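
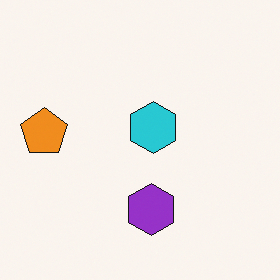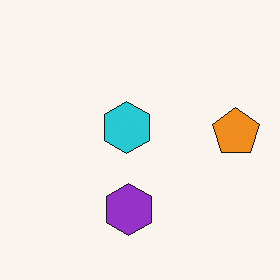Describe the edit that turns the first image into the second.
It was flipped horizontally (left ↔ right).

The orange pentagon is in the left of the first image and the right of the second — shapes on opposite sides of the vertical midline have swapped in a mirror flip.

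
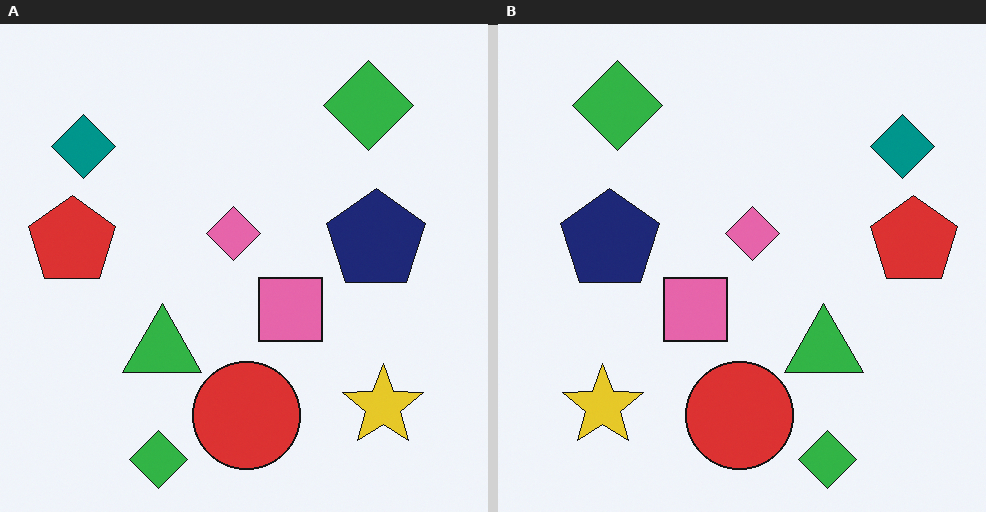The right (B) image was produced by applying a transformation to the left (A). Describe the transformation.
The transformation is: flipped horizontally (left ↔ right).

The red pentagon is in the left of the left (A) image and the right of the right (B) — shapes on opposite sides of the vertical midline have swapped in a mirror flip.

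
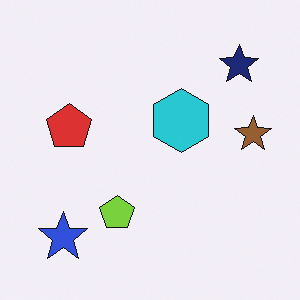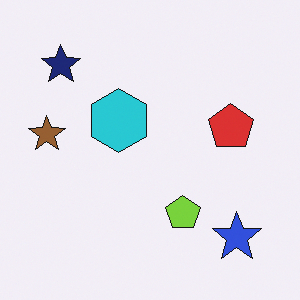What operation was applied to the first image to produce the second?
The image was flipped horizontally (left ↔ right).

The brown star is in the right of the first image and the left of the second — shapes on opposite sides of the vertical midline have swapped in a mirror flip.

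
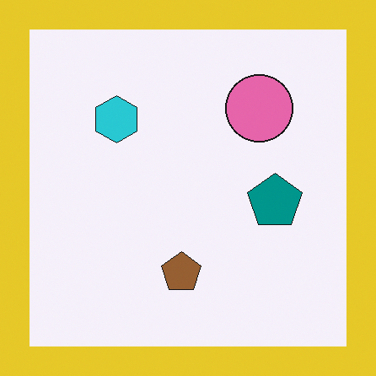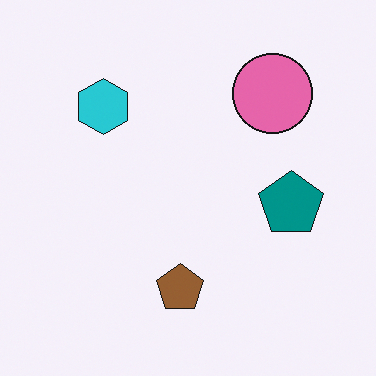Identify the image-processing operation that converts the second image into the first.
The image was framed with a yellow border.

A solid yellow frame runs around the edge of the first image, with the content slightly shrunk inside it.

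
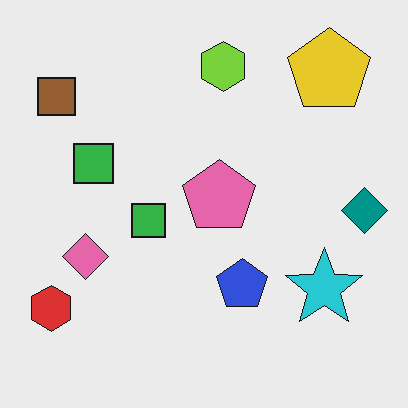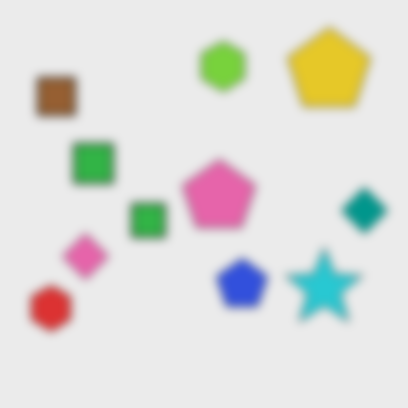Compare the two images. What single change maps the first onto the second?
This is the original image heavily blurred.

Shape edges and outlines are uniformly softened across the whole image.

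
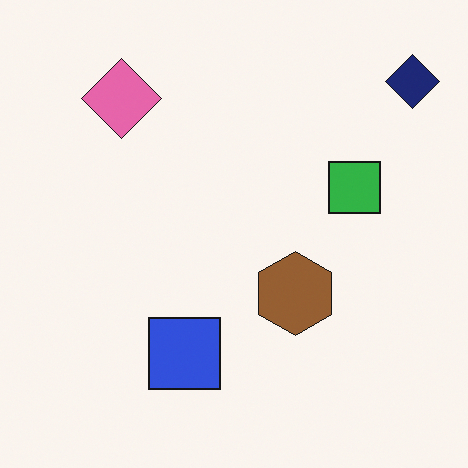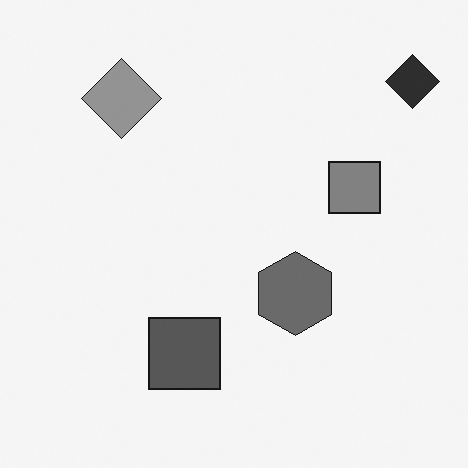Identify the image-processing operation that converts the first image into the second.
The image was converted to grayscale.

All color is removed — every shape is now a shade of grey.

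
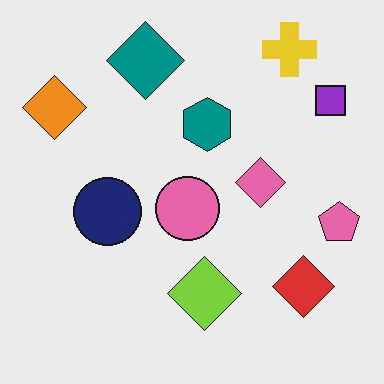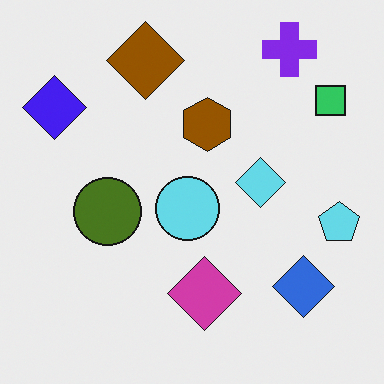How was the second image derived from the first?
This is the original image hue-shifted by a large amount.

Every shape's color has rotated by the same amount around the hue wheel — a uniform hue shift.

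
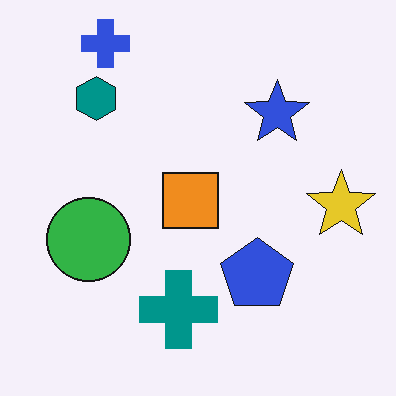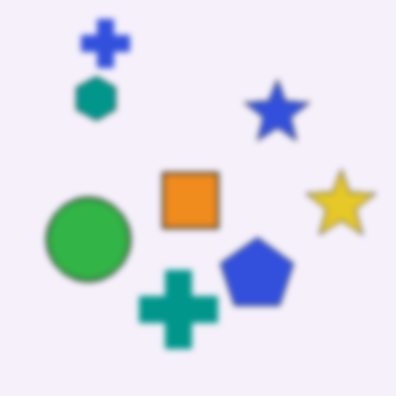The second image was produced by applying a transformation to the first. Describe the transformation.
Noticeably gaussian-blurred.

Shape edges and outlines are uniformly softened across the whole image.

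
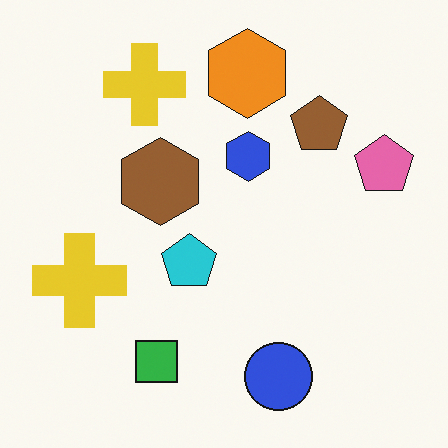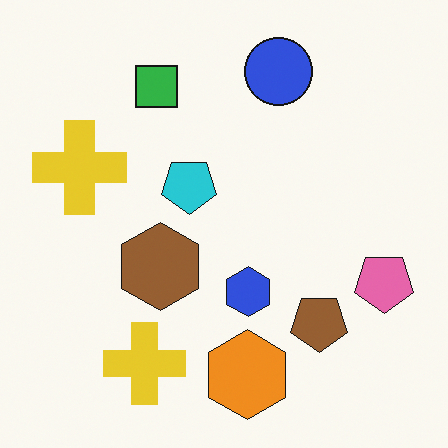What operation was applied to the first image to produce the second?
The image was flipped vertically (top ↔ bottom).

The blue circle is in the bottom of the first image and the top of the second — shapes on opposite sides of the horizontal midline have swapped in a mirror flip.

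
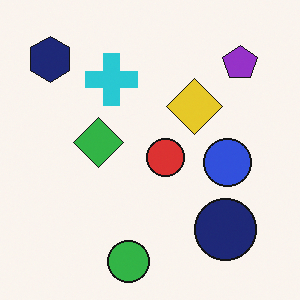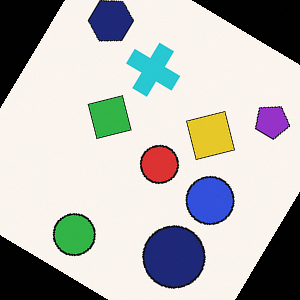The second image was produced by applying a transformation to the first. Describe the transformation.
The transformation is: rotated clockwise by a large amount — several tens of degrees.

Every shape is tilted by the same angle and the image corners show triangular fill wedges — a whole-image rotation by a non-right angle.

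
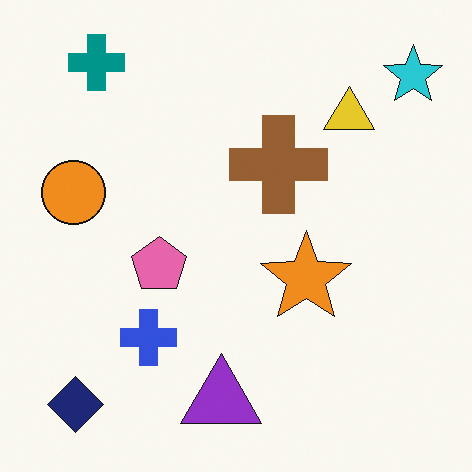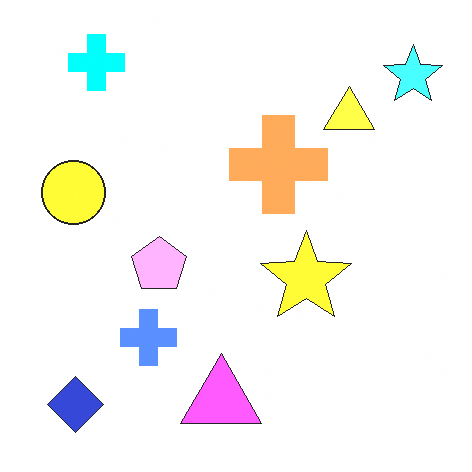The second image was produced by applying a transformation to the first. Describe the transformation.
The transformation is: brightened a lot.

Every pixel — background and shapes alike — is uniformly brightened.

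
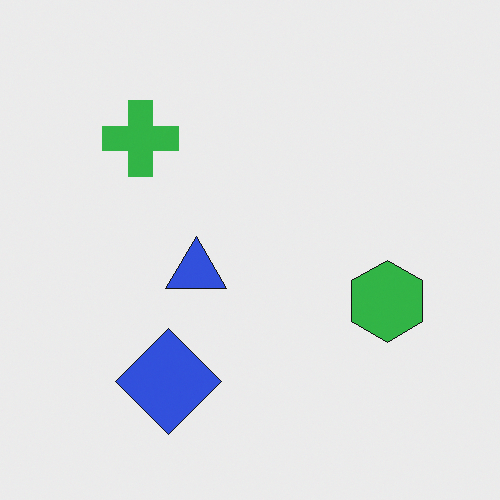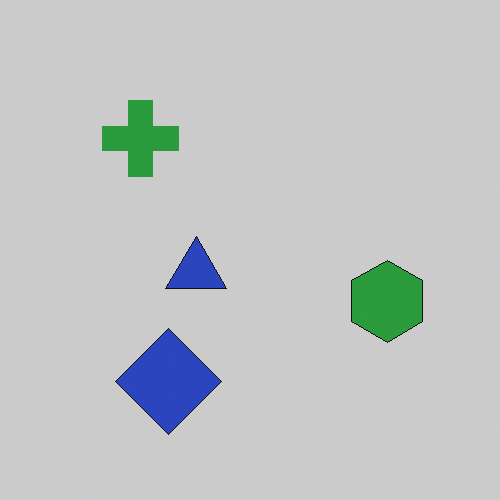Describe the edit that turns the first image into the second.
Darkened a little.

Every pixel — background and shapes alike — is uniformly darkened.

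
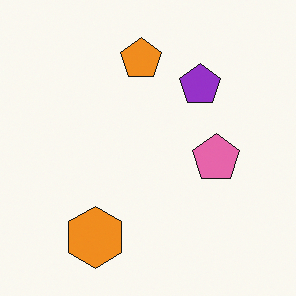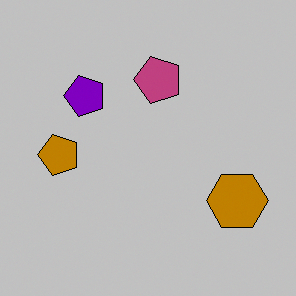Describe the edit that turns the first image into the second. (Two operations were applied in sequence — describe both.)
This is the original image rotated 90° counter-clockwise, then heavily posterized to just a handful of flat colors.

The orange hexagon sits in the bottom-left of the first image and the bottom-right of the second — consistent with a whole-image 90° counter-clockwise rotation. Each flat color has snapped to a coarser quantized level — most visibly, the near-white background has dropped to a flat grey.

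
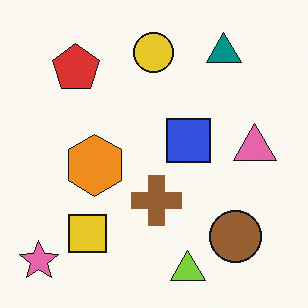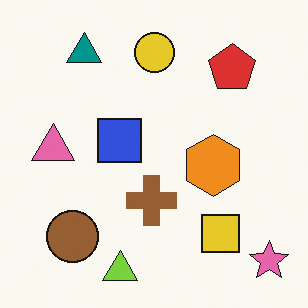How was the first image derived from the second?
Flipped horizontally (left ↔ right).

The pink star is in the bottom-right of the second image and the bottom-left of the first — shapes on opposite sides of the vertical midline have swapped in a mirror flip.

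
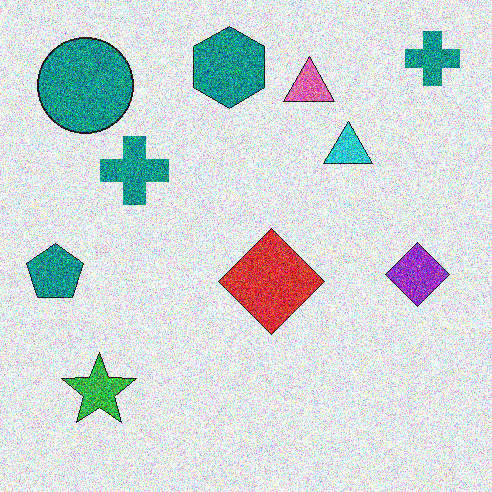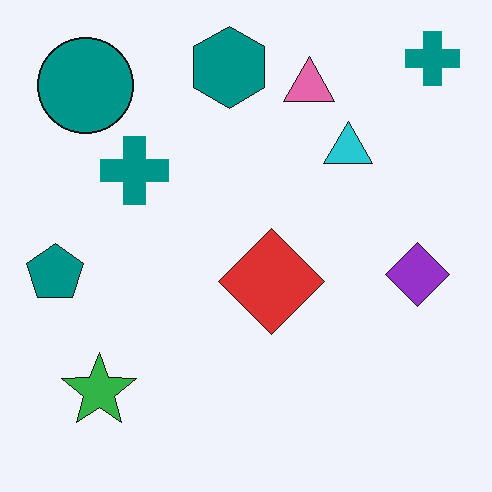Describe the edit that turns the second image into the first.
The first image is the second degraded with heavy additive noise.

Random speckle covers the whole image, including the flat background.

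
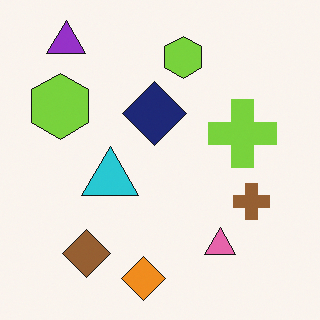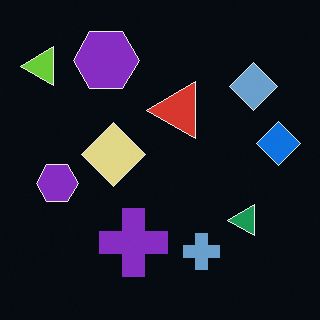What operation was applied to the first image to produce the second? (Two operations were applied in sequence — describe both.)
The transformation is: color-inverted (negative), then transposed (reflected across the top-left ↔ bottom-right diagonal).

The light background has become dark and every shape's color is its complement — a photographic negative. Shapes have swapped their row and column positions — what was in the top-right is now in the bottom-left — a diagonal reflection.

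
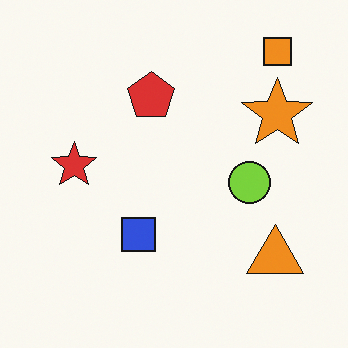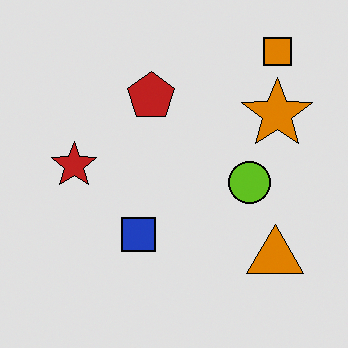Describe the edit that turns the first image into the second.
The transformation is: moderately posterized.

Each flat color has snapped to a coarser quantized level — most visibly, the near-white background has dropped to a flat grey.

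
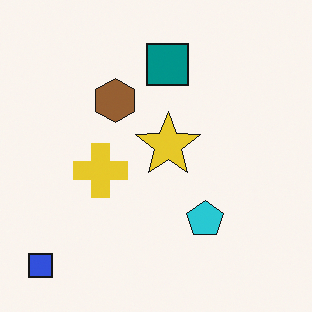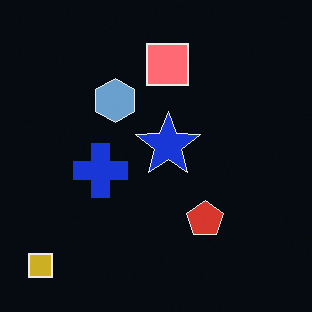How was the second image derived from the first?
The image was color-inverted (negative).

The light background has become dark and every shape's color is its complement — a photographic negative.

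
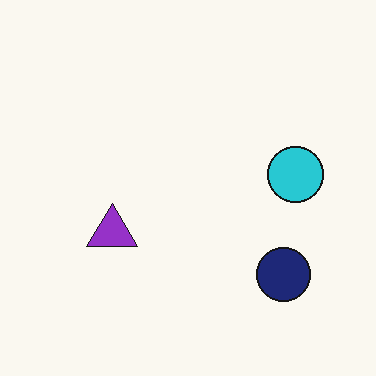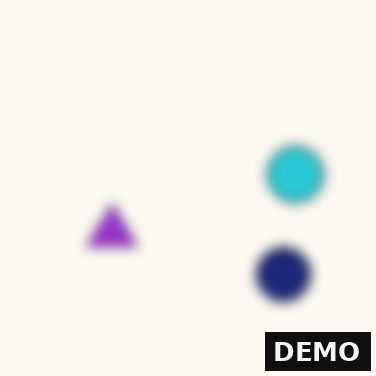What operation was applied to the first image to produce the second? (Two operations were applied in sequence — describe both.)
Heavily blurred, then watermarked with the text "DEMO" in the lower-right corner.

Shape edges and outlines are uniformly softened across the whole image. A dark label reading "DEMO" appears in the lower-right corner.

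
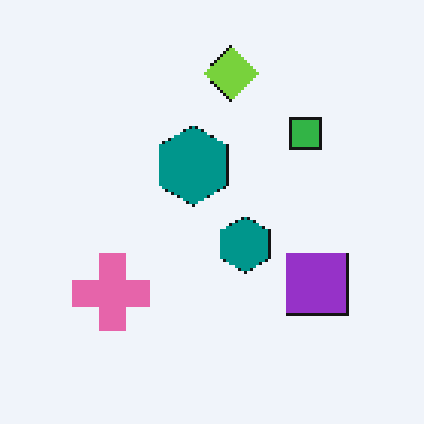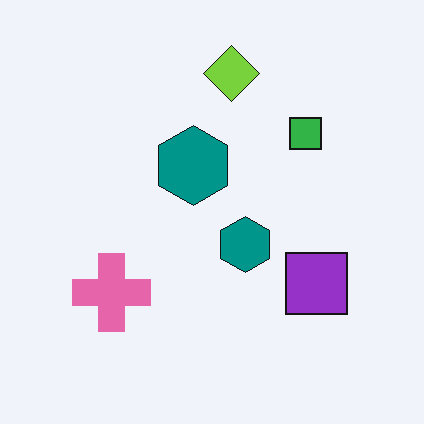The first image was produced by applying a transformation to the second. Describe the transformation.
The image was mildly pixelated.

Shapes are reduced to large square blocks; fine edges and outlines are lost — a downscale-then-upscale (mosaic) effect.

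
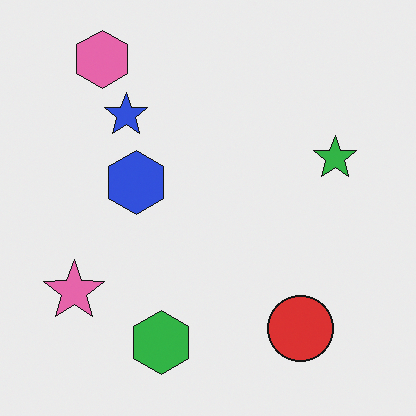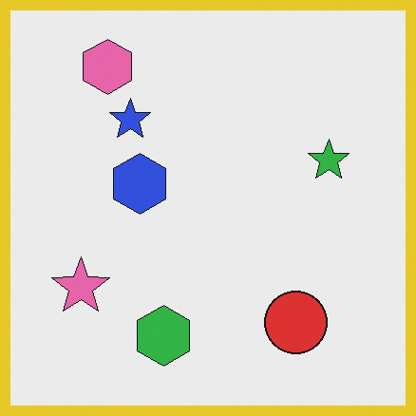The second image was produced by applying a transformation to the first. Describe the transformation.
Framed with a yellow border.

A solid yellow frame runs around the edge of the second image, with the content slightly shrunk inside it.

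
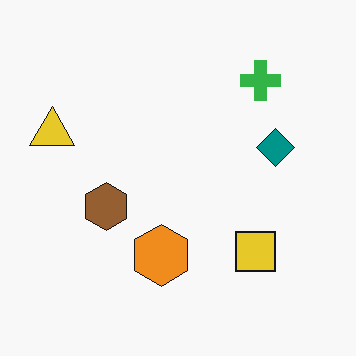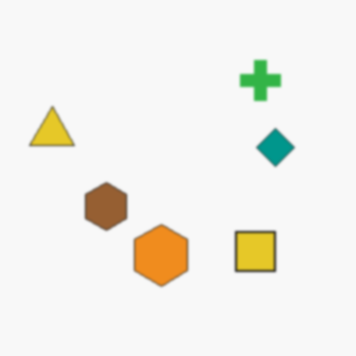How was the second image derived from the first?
The image was slightly softened.

Shape edges and outlines are uniformly softened across the whole image.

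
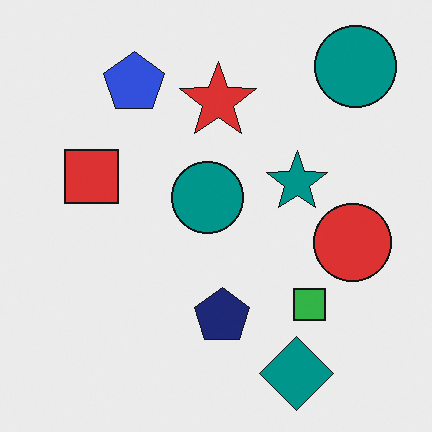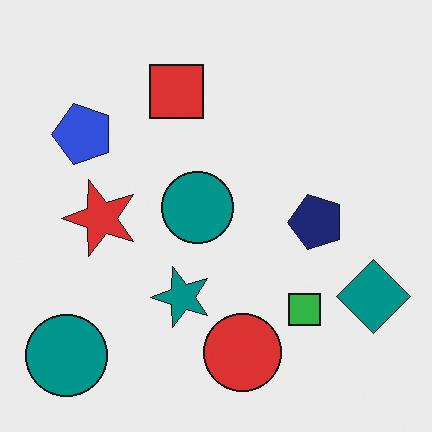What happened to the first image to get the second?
The transformation is: transposed (reflected across the top-left ↔ bottom-right diagonal).

Shapes have swapped their row and column positions — what was in the top-right is now in the bottom-left — a diagonal reflection.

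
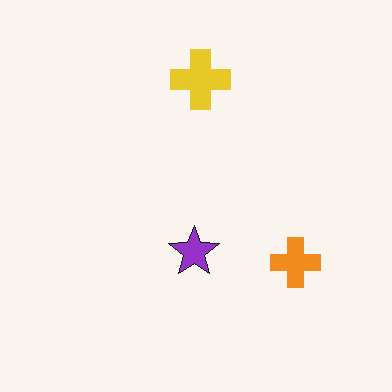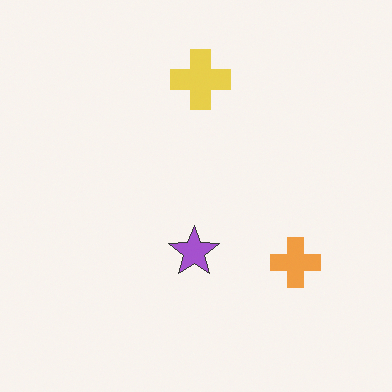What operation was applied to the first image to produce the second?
The transformation is: given slightly reduced contrast.

Tones are pushed toward mid-grey across the whole image — a global contrast change.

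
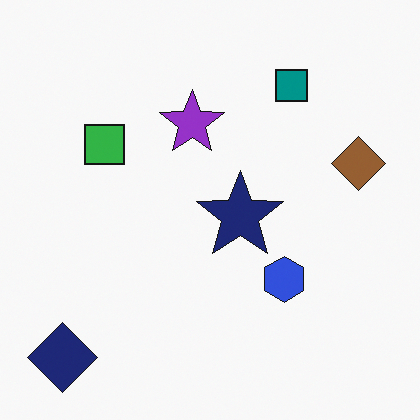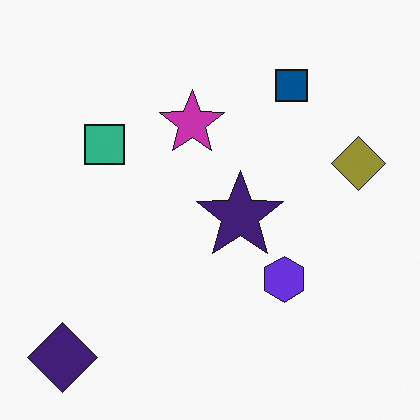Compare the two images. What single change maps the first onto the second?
The second image is the first hue-shifted by a small amount.

Every shape's color has rotated by the same amount around the hue wheel — a uniform hue shift.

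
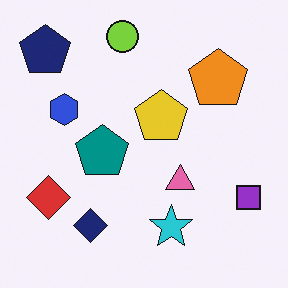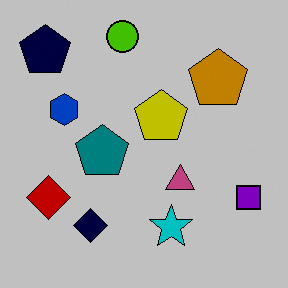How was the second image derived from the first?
It was aggressively posterized.

Each flat color has snapped to a coarser quantized level — most visibly, the near-white background has dropped to a flat grey.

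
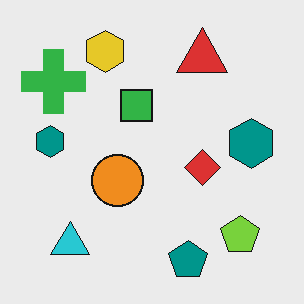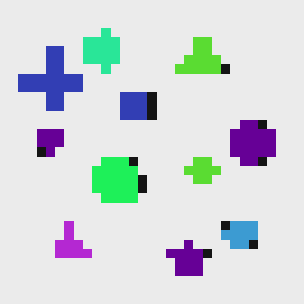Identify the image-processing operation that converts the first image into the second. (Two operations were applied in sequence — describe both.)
It was heavily pixelated into large blocks, then hue-shifted noticeably.

Shapes are reduced to large square blocks; fine edges and outlines are lost — a downscale-then-upscale (mosaic) effect. Every shape's color has rotated by the same amount around the hue wheel — a uniform hue shift.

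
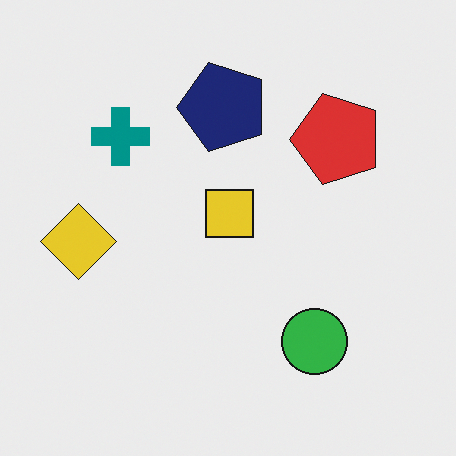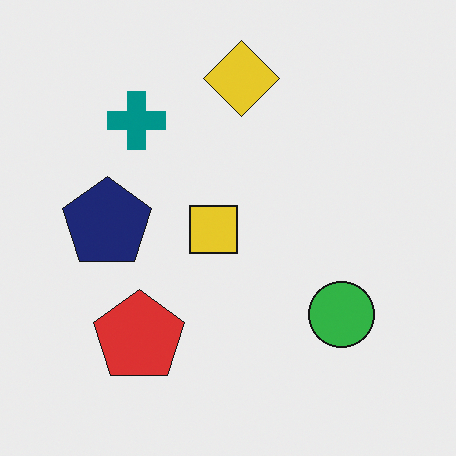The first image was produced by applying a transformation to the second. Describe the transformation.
This is the original image transposed (reflected across the top-left ↔ bottom-right diagonal).

Shapes have swapped their row and column positions — what was in the top-right is now in the bottom-left — a diagonal reflection.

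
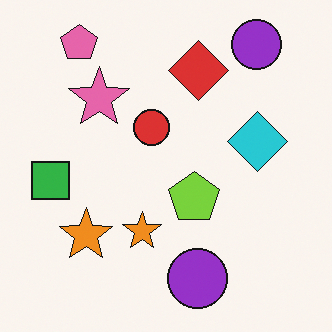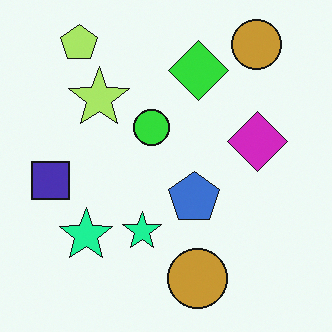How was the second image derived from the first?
The second image is the first hue-shifted by a moderate amount.

Every shape's color has rotated by the same amount around the hue wheel — a uniform hue shift.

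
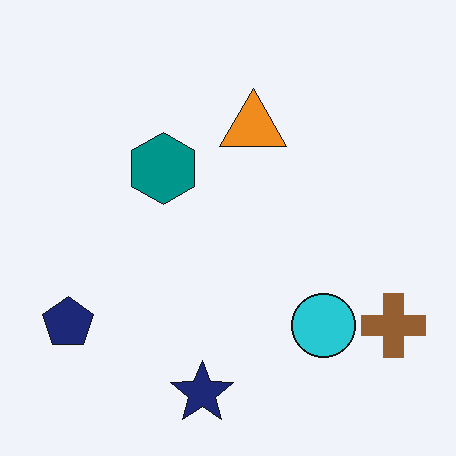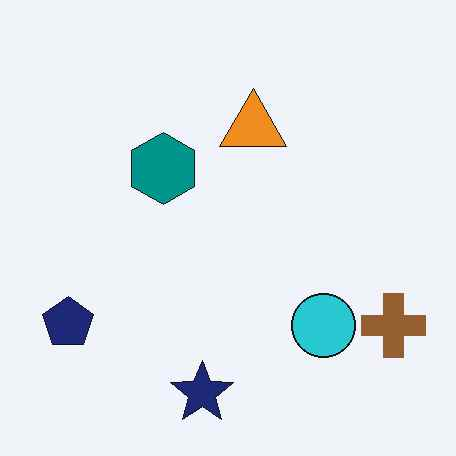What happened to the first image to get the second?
This is the original image JPEG-compressed with visible artifacts.

Blocky 8×8 compression artifacts appear around shape edges and the flat background shows ringing — characteristic JPEG degradation.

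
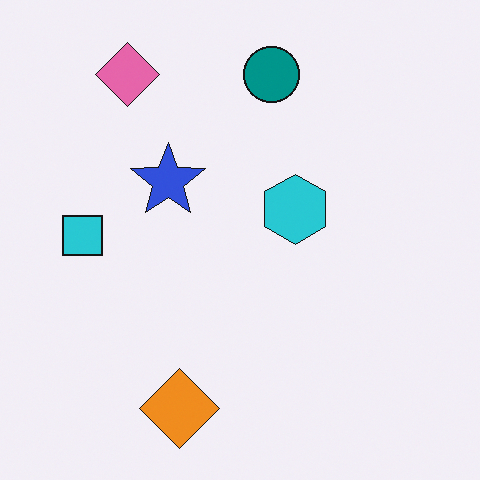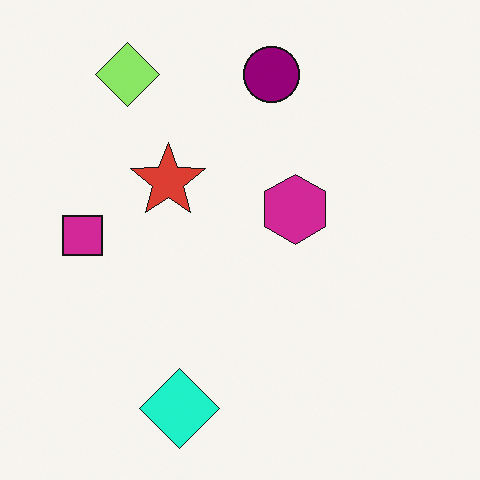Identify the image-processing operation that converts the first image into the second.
The second image is the first hue-shifted through roughly a third of the color wheel.

Every shape's color has rotated by the same amount around the hue wheel — a uniform hue shift.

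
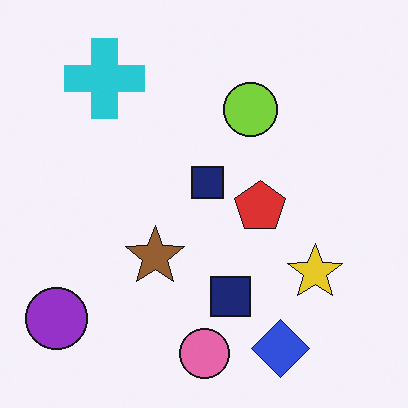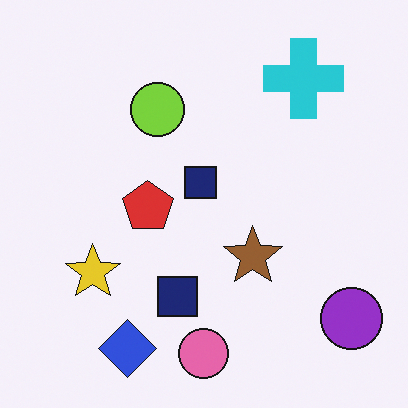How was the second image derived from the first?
This is the original image flipped horizontally (left ↔ right).

The purple circle is in the bottom-left of the first image and the bottom-right of the second — shapes on opposite sides of the vertical midline have swapped in a mirror flip.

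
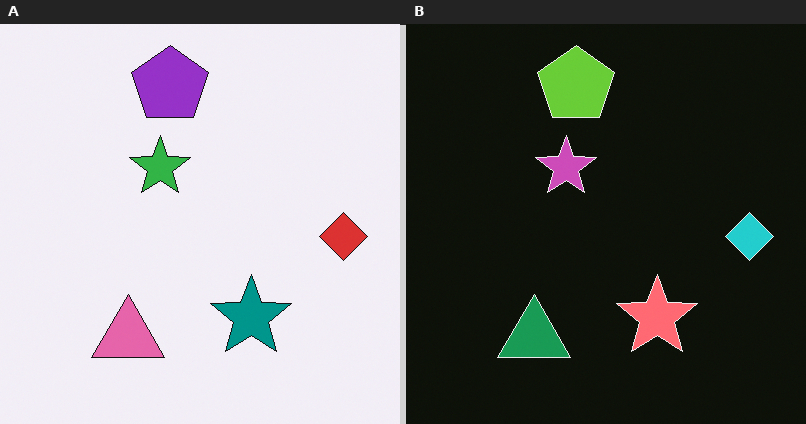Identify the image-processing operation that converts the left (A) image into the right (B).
The image was color-inverted (negative).

The light background has become dark and every shape's color is its complement — a photographic negative.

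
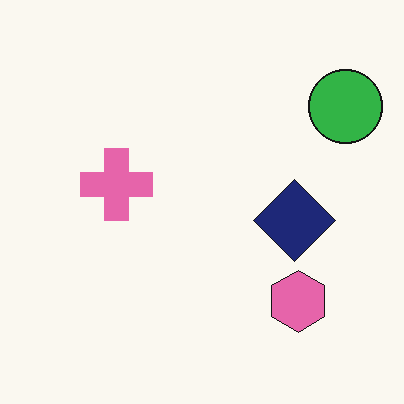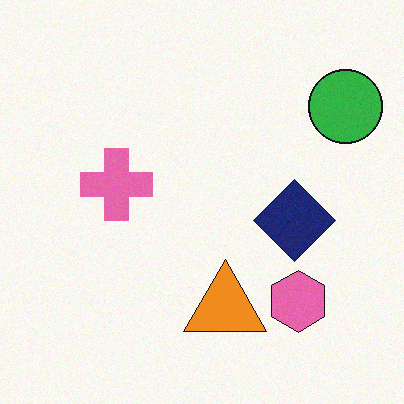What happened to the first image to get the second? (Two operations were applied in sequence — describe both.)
Degraded with subtle gaussian noise, then overlaid with an additional orange triangle.

Random speckle covers the whole image, including the flat background. An orange triangle appears in the second image that is absent from the first.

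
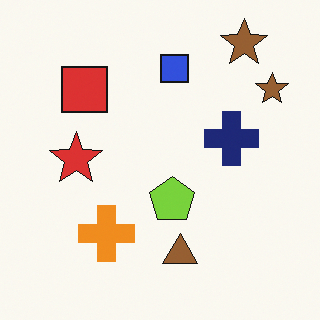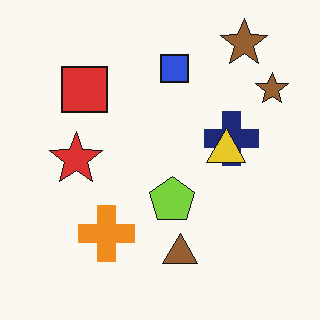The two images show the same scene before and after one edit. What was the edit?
The image was overlaid with an additional yellow triangle.

A yellow triangle appears in the second image that is absent from the first.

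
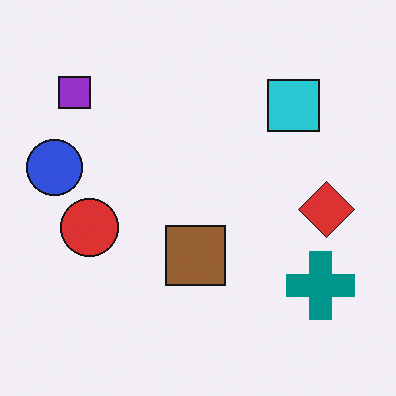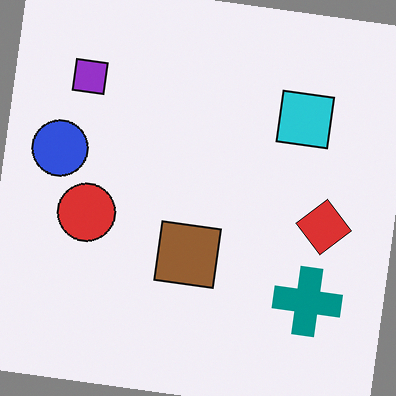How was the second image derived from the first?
This is the original image rotated clockwise by a small amount.

Every shape is tilted by the same angle and the image corners show triangular fill wedges — a whole-image rotation by a non-right angle.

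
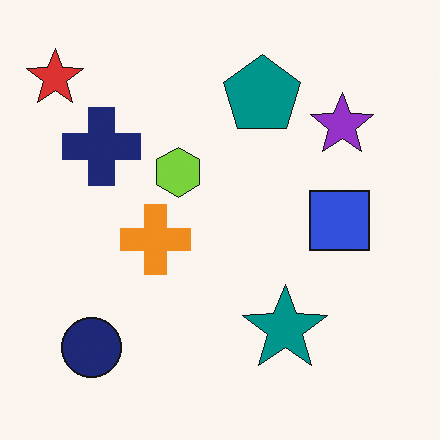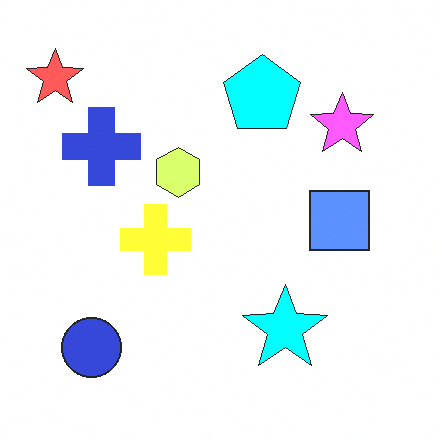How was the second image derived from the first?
This is the original image brightened a lot.

Every pixel — background and shapes alike — is uniformly brightened.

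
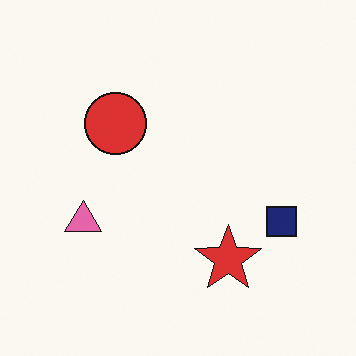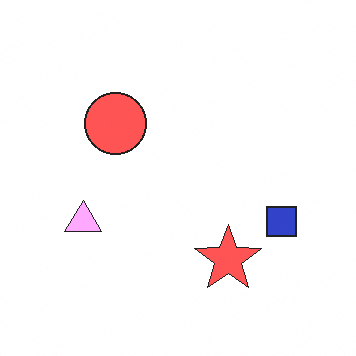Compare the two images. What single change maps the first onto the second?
This is the original image substantially brightened.

Every pixel — background and shapes alike — is uniformly brightened.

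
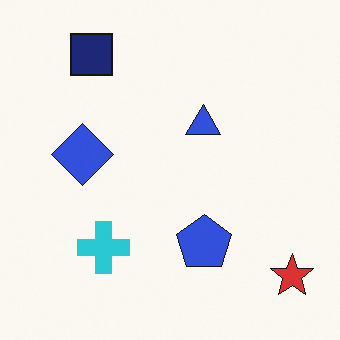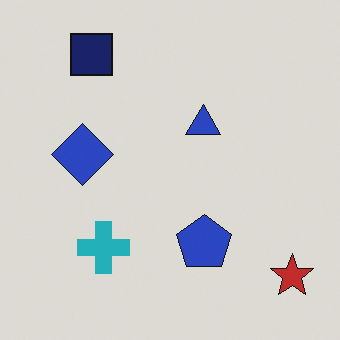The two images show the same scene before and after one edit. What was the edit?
The second image is the first slightly darkened.

Every pixel — background and shapes alike — is uniformly darkened.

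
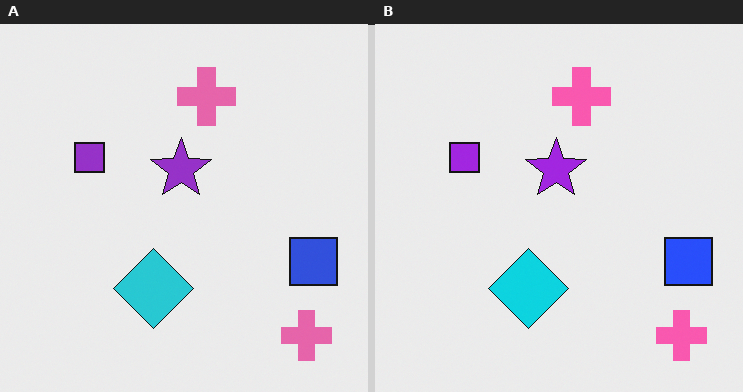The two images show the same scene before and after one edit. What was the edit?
The transformation is: slightly oversaturated.

All colors are more vivid — a global saturation change.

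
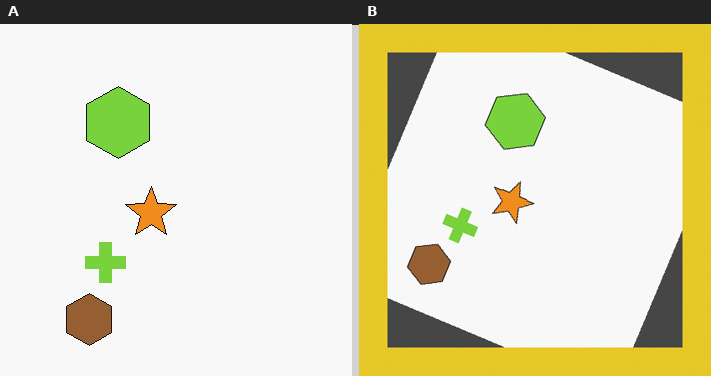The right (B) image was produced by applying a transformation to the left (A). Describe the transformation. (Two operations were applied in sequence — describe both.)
The right (B) image is the left (A) rotated clockwise by a moderate amount, then framed with a yellow border.

Every shape is tilted by the same angle and the image corners show triangular fill wedges — a whole-image rotation by a non-right angle. A solid yellow frame runs around the edge of the right (B) image, with the content slightly shrunk inside it.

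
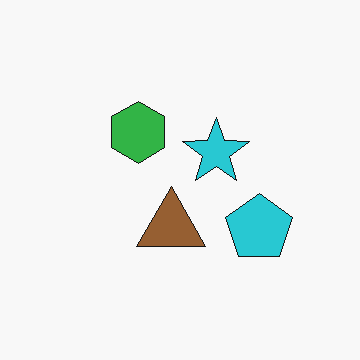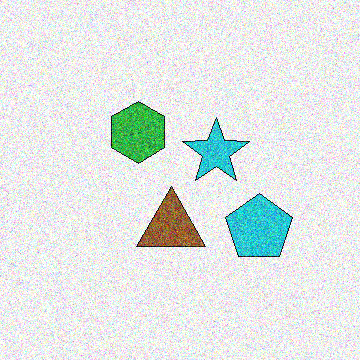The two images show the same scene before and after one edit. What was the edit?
The second image is the first degraded with heavy additive noise.

Random speckle covers the whole image, including the flat background.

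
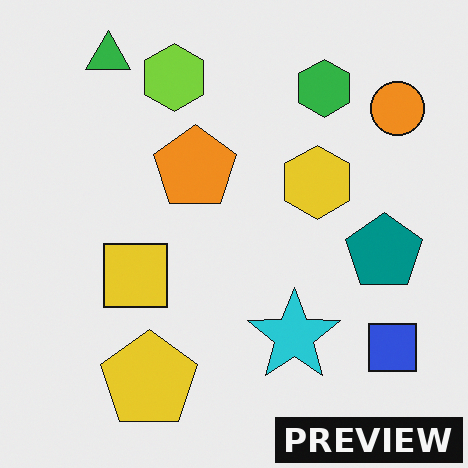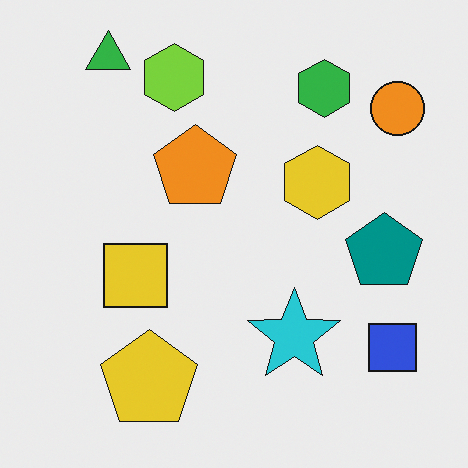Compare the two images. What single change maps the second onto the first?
It was watermarked with the text "PREVIEW" in the lower-right corner.

A dark label reading "PREVIEW" appears in the lower-right corner.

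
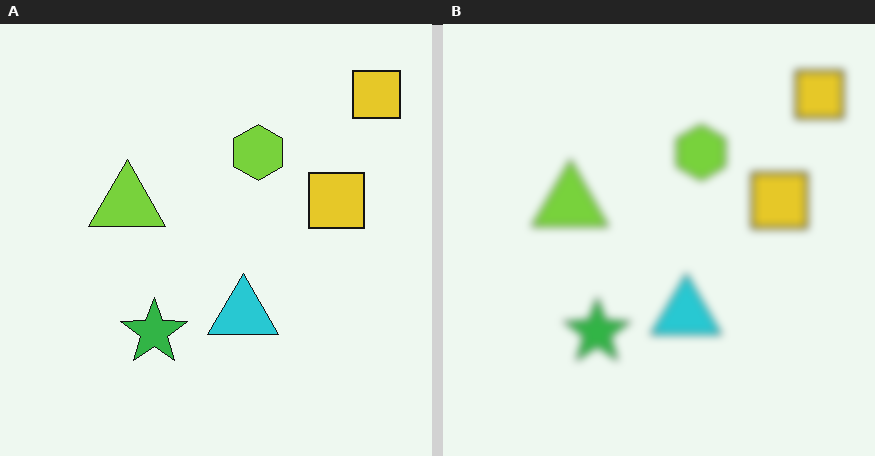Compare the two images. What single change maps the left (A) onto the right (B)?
The transformation is: moderately blurred.

Shape edges and outlines are uniformly softened across the whole image.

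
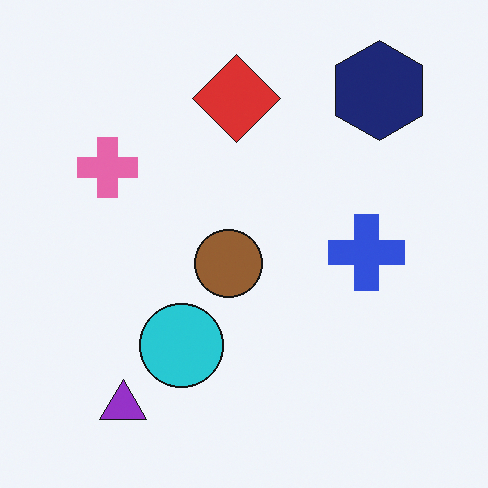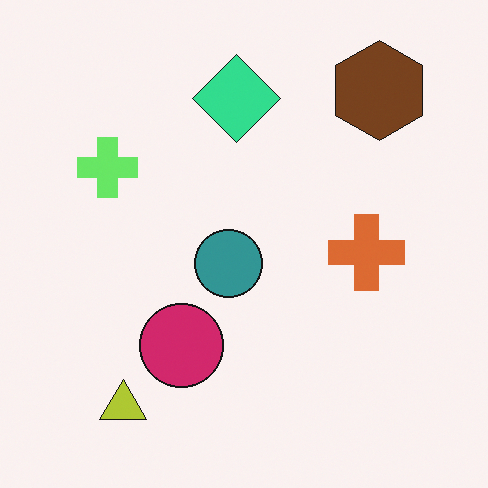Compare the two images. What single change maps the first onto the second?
The transformation is: hue-shifted by a moderate amount.

Every shape's color has rotated by the same amount around the hue wheel — a uniform hue shift.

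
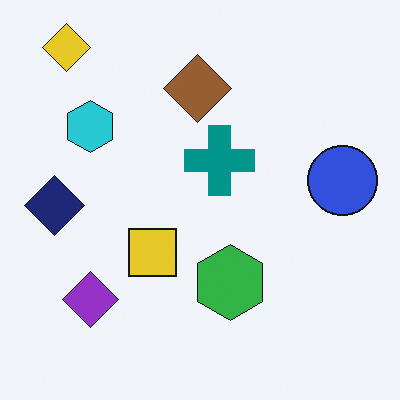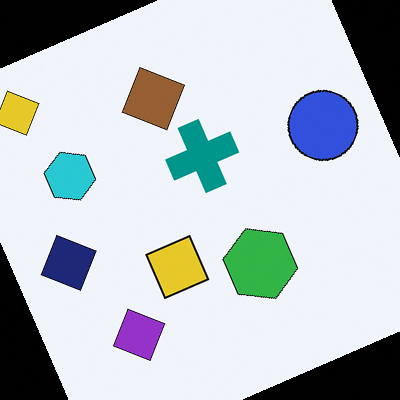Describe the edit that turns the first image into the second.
Rotated counter-clockwise by a moderate amount.

Every shape is tilted by the same angle and the image corners show triangular fill wedges — a whole-image rotation by a non-right angle.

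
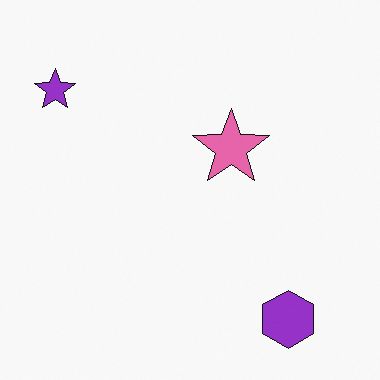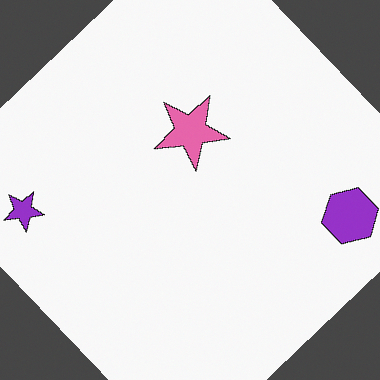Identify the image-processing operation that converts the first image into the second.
The second image is the first rotated counter-clockwise by a large amount — several tens of degrees.

Every shape is tilted by the same angle and the image corners show triangular fill wedges — a whole-image rotation by a non-right angle.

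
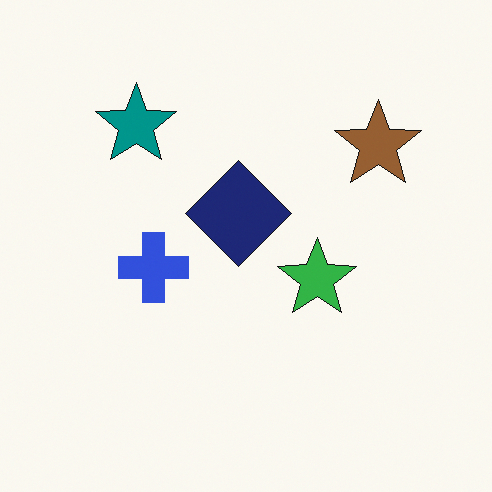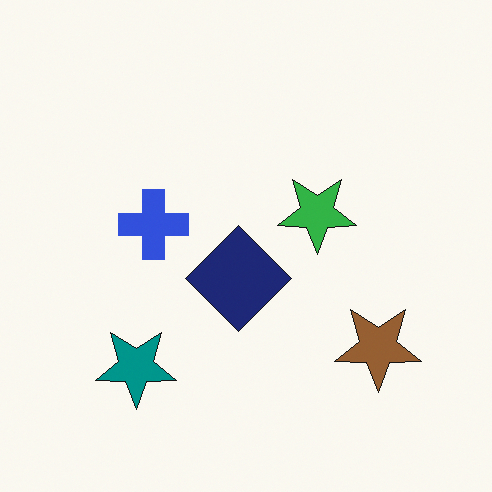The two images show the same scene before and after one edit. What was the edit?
The transformation is: flipped vertically (top ↔ bottom).

The teal star is in the top-left of the first image and the bottom-left of the second — shapes on opposite sides of the horizontal midline have swapped in a mirror flip.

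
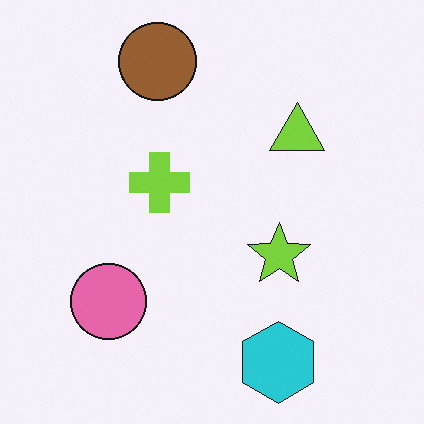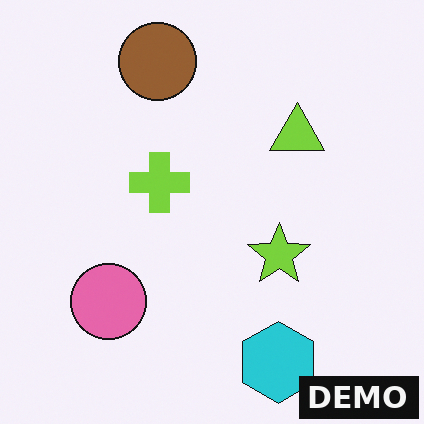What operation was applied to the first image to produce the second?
The image was watermarked with the text "DEMO" in the lower-right corner.

A dark label reading "DEMO" appears in the lower-right corner.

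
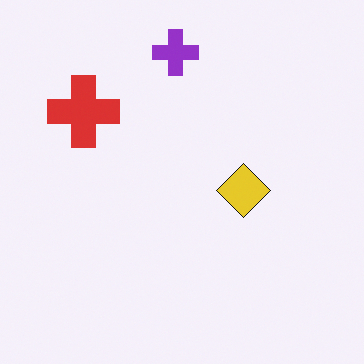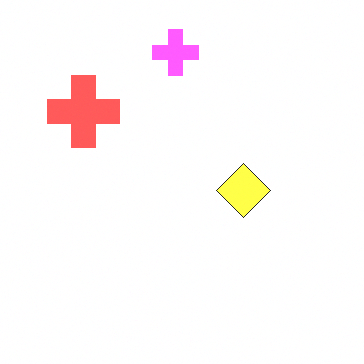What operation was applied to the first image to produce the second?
The transformation is: noticeably brightened.

Every pixel — background and shapes alike — is uniformly brightened.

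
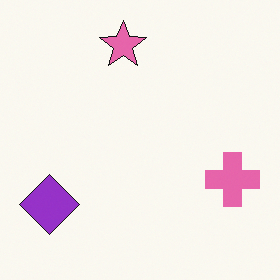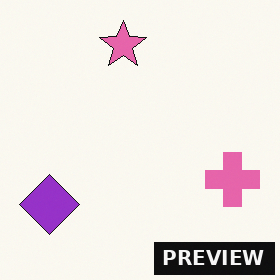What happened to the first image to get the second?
The image was watermarked with the text "PREVIEW" in the lower-right corner.

A dark label reading "PREVIEW" appears in the lower-right corner.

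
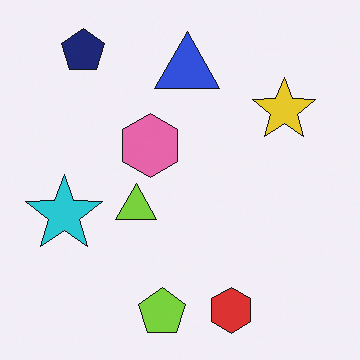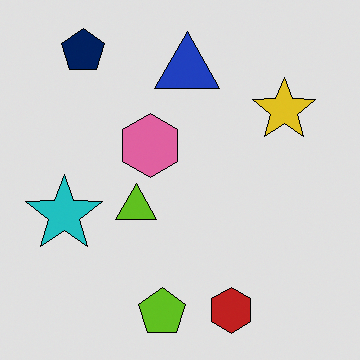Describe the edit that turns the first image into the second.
The transformation is: posterized to a reduced palette.

Each flat color has snapped to a coarser quantized level — most visibly, the near-white background has dropped to a flat grey.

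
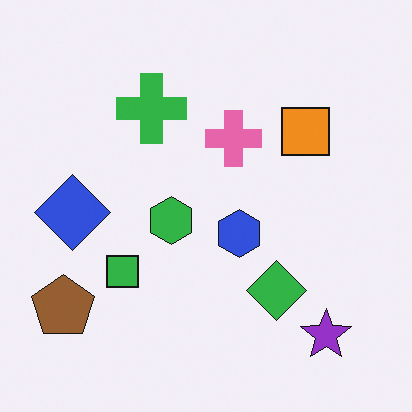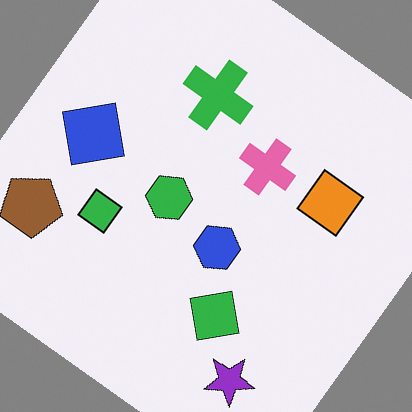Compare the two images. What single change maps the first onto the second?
The image was rotated clockwise by a large amount — several tens of degrees.

Every shape is tilted by the same angle and the image corners show triangular fill wedges — a whole-image rotation by a non-right angle.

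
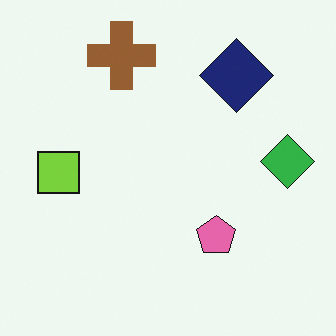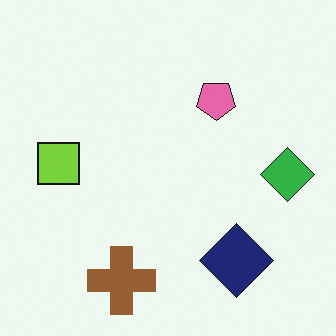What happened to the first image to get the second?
It was flipped vertically (top ↔ bottom).

The brown cross is in the top of the first image and the bottom of the second — shapes on opposite sides of the horizontal midline have swapped in a mirror flip.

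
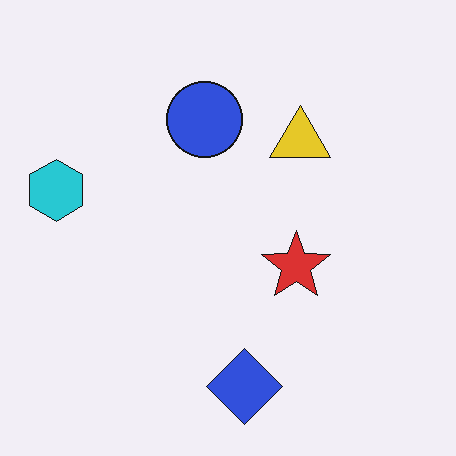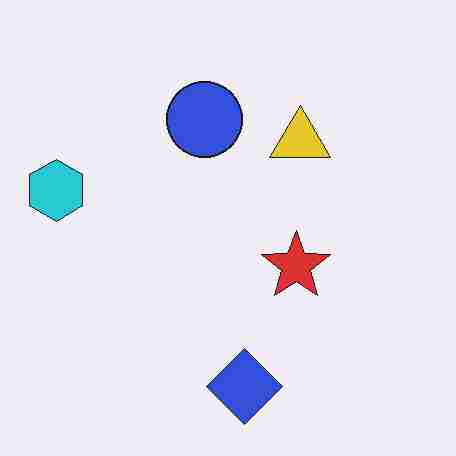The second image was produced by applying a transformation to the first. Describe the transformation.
It was heavily JPEG-compressed with obvious blocking artifacts.

Blocky 8×8 compression artifacts appear around shape edges and the flat background shows ringing — characteristic JPEG degradation.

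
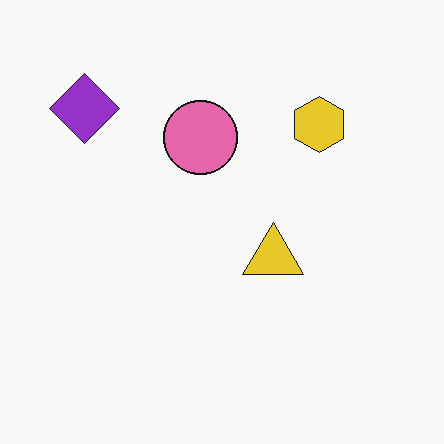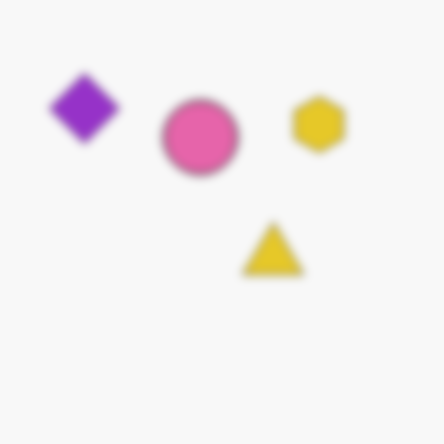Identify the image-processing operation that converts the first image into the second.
This is the original image noticeably gaussian-blurred.

Shape edges and outlines are uniformly softened across the whole image.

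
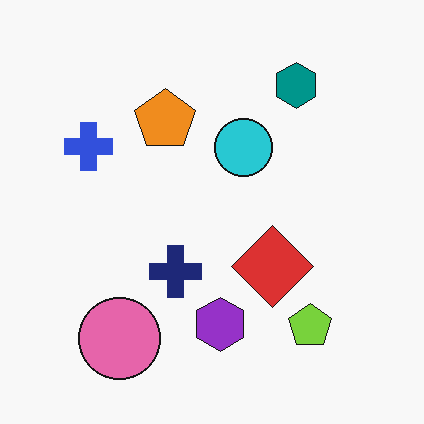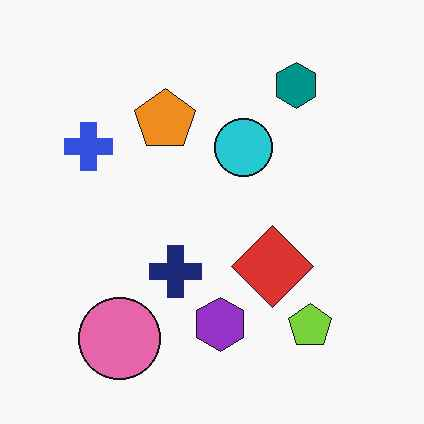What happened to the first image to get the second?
It was JPEG-compressed with visible artifacts.

Blocky 8×8 compression artifacts appear around shape edges and the flat background shows ringing — characteristic JPEG degradation.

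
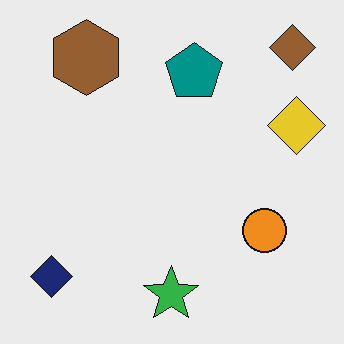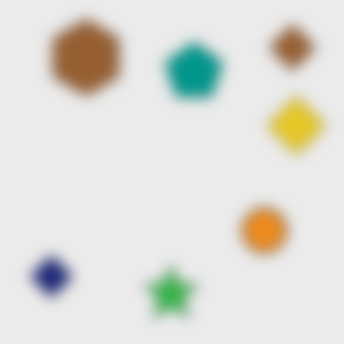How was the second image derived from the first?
The transformation is: heavily blurred.

Shape edges and outlines are uniformly softened across the whole image.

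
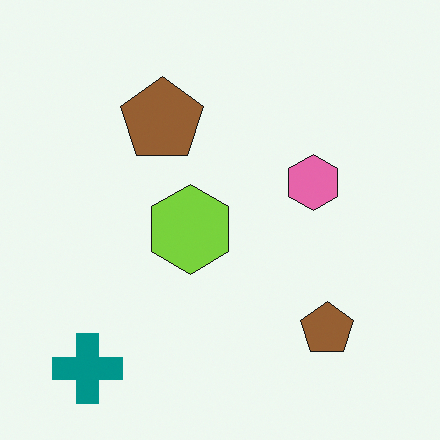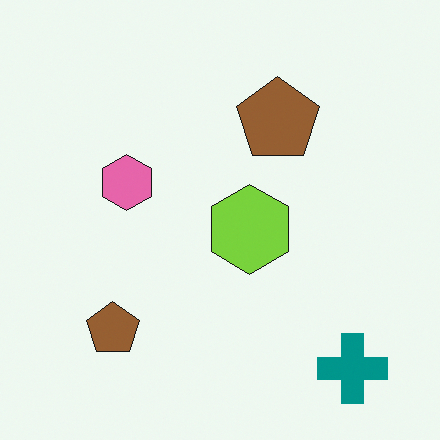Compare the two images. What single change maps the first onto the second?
This is the original image flipped horizontally (left ↔ right).

The teal cross is in the bottom-left of the first image and the bottom-right of the second — shapes on opposite sides of the vertical midline have swapped in a mirror flip.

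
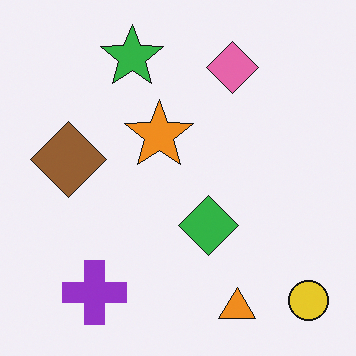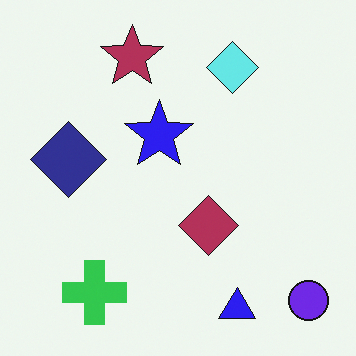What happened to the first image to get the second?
It was hue-shifted through roughly half the color wheel.

Every shape's color has rotated by the same amount around the hue wheel — a uniform hue shift.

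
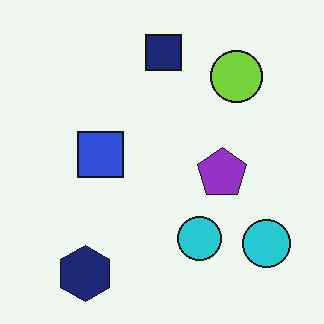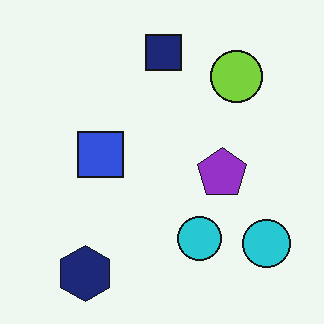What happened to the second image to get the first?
This is the original image given moderate JPEG compression.

Blocky 8×8 compression artifacts appear around shape edges and the flat background shows ringing — characteristic JPEG degradation.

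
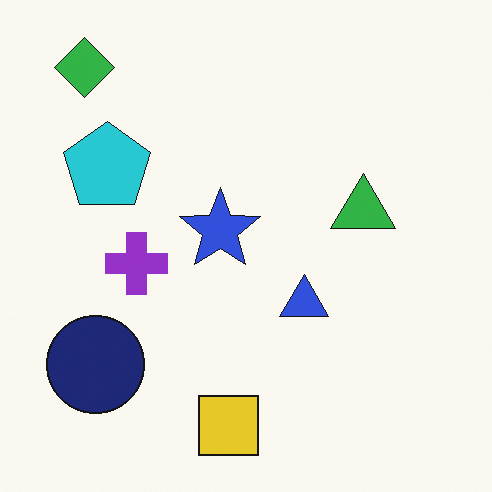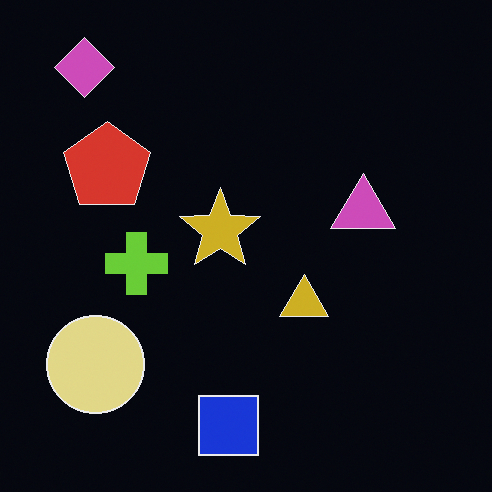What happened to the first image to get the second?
This is the original image color-inverted (negative).

The light background has become dark and every shape's color is its complement — a photographic negative.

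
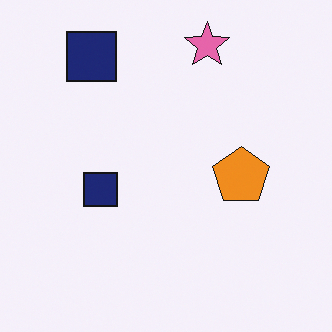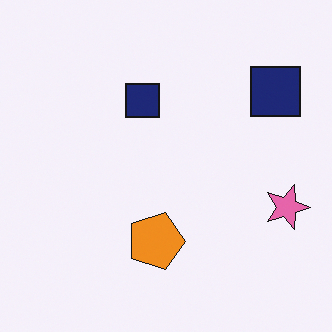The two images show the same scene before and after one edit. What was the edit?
This is the original image rotated 90° clockwise.

The pink star sits in the top of the first image and the right of the second — consistent with a whole-image 90° clockwise rotation.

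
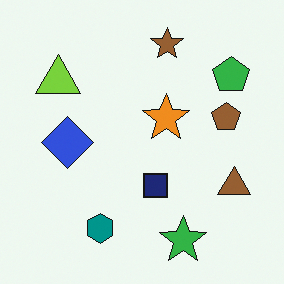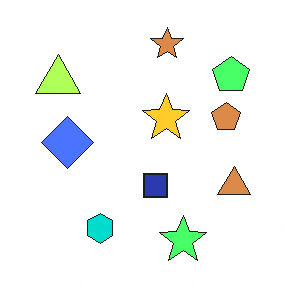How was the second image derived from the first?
The image was substantially brightened.

Every pixel — background and shapes alike — is uniformly brightened.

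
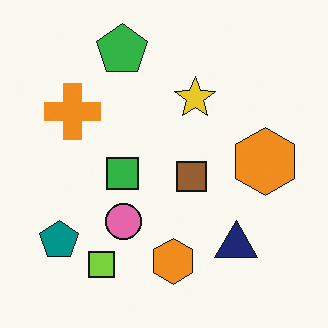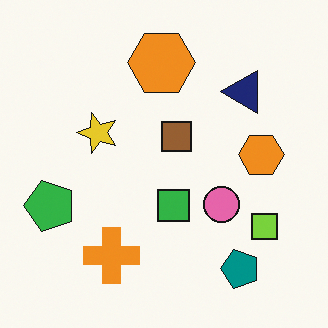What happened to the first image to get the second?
It was rotated 90° counter-clockwise.

The teal pentagon sits in the bottom-left of the first image and the bottom-right of the second — consistent with a whole-image 90° counter-clockwise rotation.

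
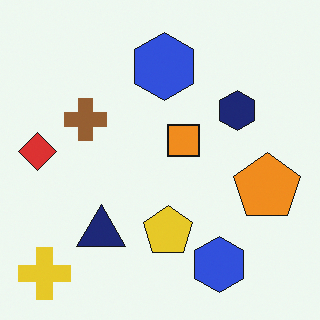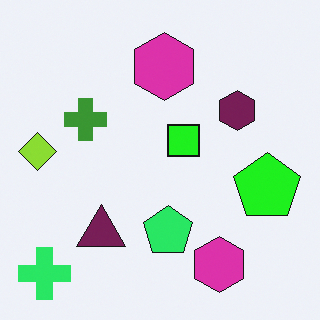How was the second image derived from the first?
The transformation is: hue-shifted through roughly a third of the color wheel.

Every shape's color has rotated by the same amount around the hue wheel — a uniform hue shift.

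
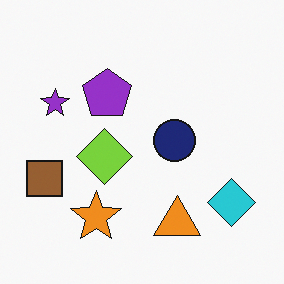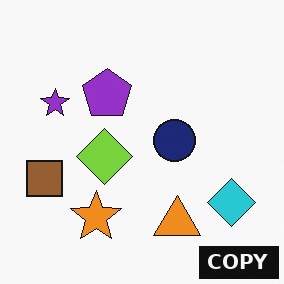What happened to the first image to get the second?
It was watermarked with the text "COPY" in the lower-right corner.

A dark label reading "COPY" appears in the lower-right corner.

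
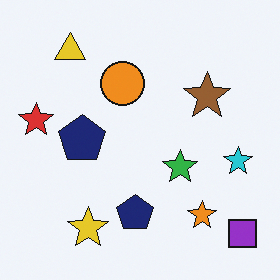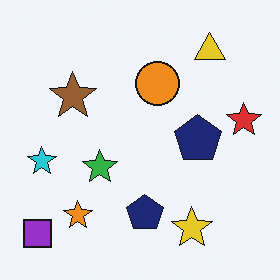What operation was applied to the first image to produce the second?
Flipped horizontally (left ↔ right).

The red star is in the left of the first image and the right of the second — shapes on opposite sides of the vertical midline have swapped in a mirror flip.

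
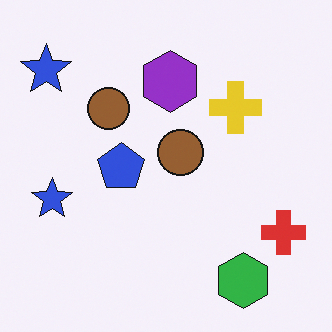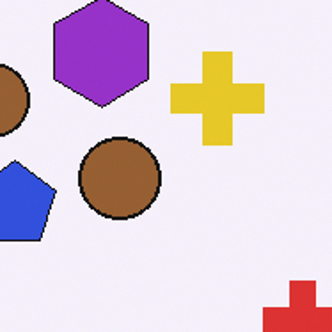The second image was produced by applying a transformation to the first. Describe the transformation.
The second image is the first cropped tightly and scaled back up.

The visible shapes are larger and the field of view is narrower; shapes near the original edges may be partly or wholly outside the frame — a crop-and-rescale.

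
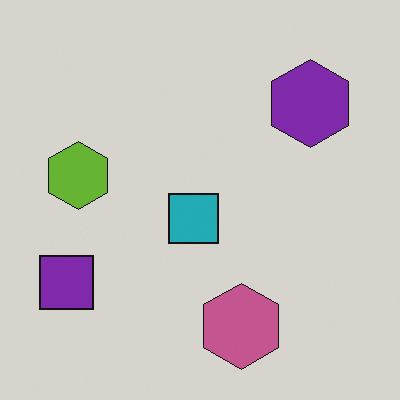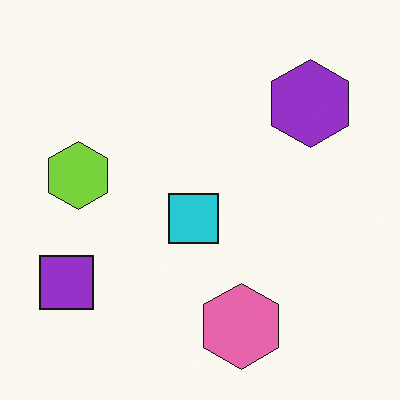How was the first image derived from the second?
Darkened a little.

Every pixel — background and shapes alike — is uniformly darkened.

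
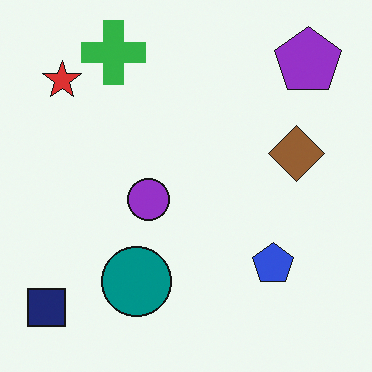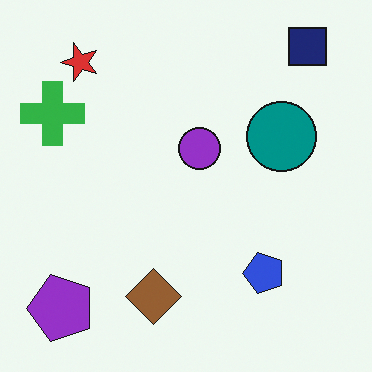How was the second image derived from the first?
The image was transposed (reflected across the top-left ↔ bottom-right diagonal).

Shapes have swapped their row and column positions — what was in the top-right is now in the bottom-left — a diagonal reflection.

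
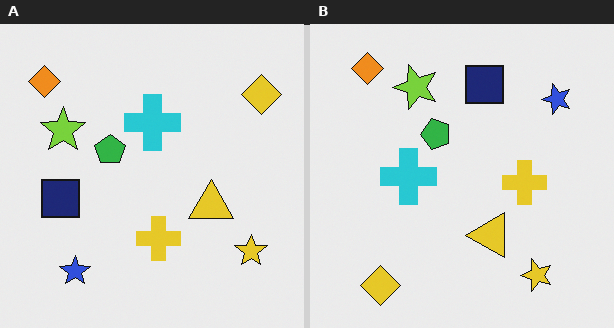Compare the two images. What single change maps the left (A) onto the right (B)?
This is the original image transposed (reflected across the top-left ↔ bottom-right diagonal).

Shapes have swapped their row and column positions — what was in the top-right is now in the bottom-left — a diagonal reflection.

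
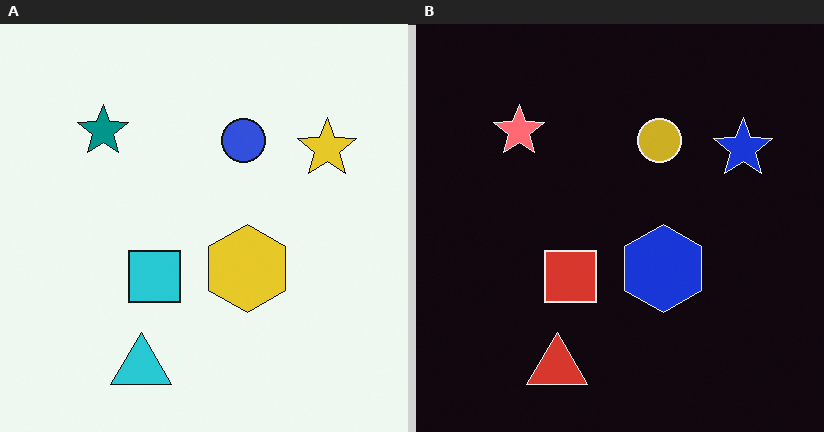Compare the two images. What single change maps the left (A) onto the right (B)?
The transformation is: color-inverted (negative).

The light background has become dark and every shape's color is its complement — a photographic negative.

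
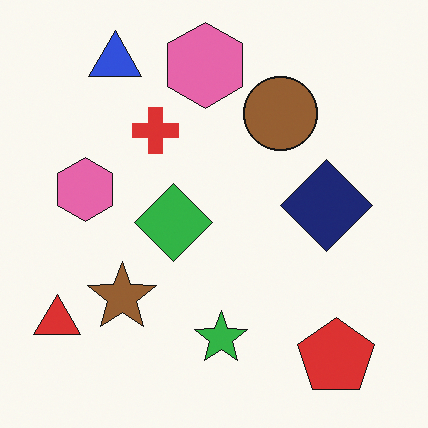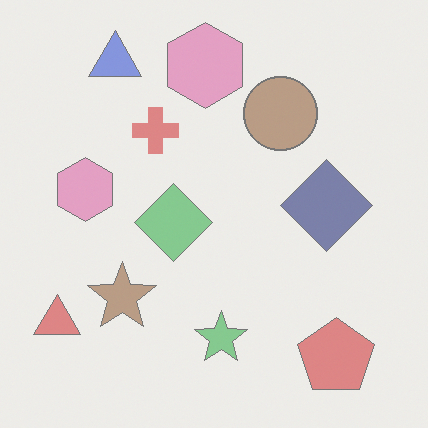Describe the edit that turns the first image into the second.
It was given much lower contrast.

Tones are pushed toward mid-grey across the whole image — a global contrast change.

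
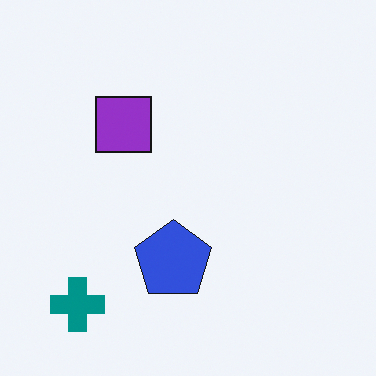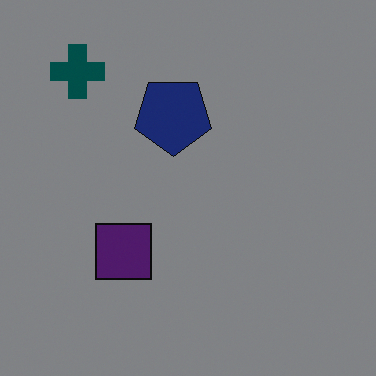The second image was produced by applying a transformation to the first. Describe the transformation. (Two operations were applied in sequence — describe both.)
Flipped vertically (top ↔ bottom), then substantially darkened.

The teal cross is in the bottom-left of the first image and the top-left of the second — shapes on opposite sides of the horizontal midline have swapped in a mirror flip. Every pixel — background and shapes alike — is uniformly darkened.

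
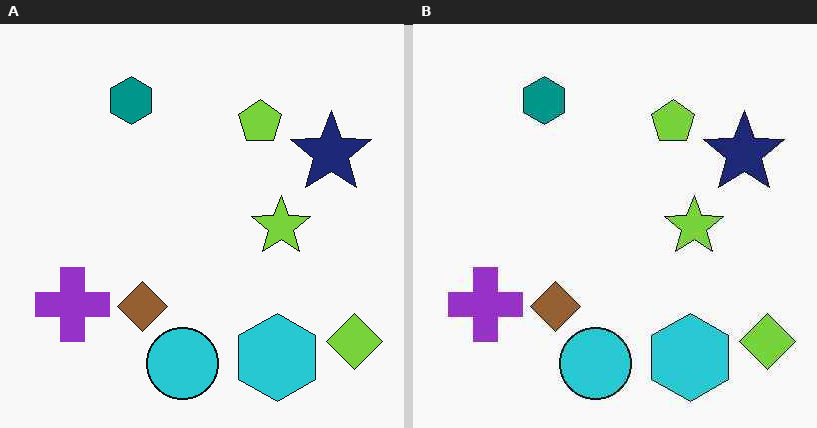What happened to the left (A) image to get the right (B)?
The transformation is: given moderate JPEG compression.

Blocky 8×8 compression artifacts appear around shape edges and the flat background shows ringing — characteristic JPEG degradation.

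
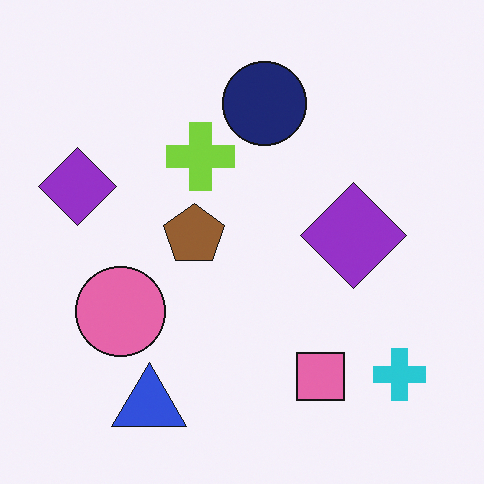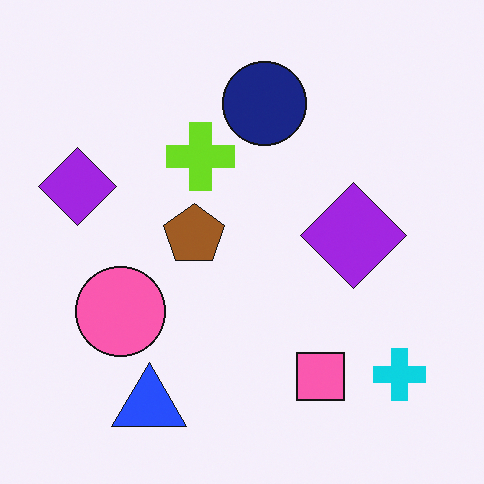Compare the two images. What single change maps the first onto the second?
The second image is the first slightly oversaturated.

All colors are more vivid — a global saturation change.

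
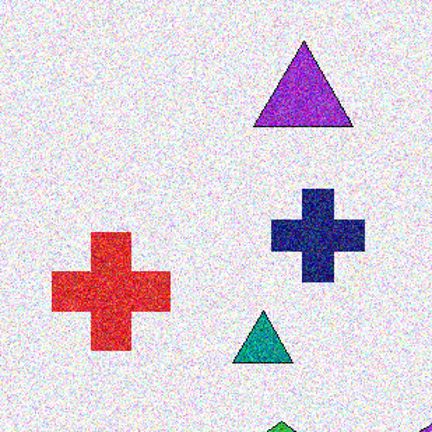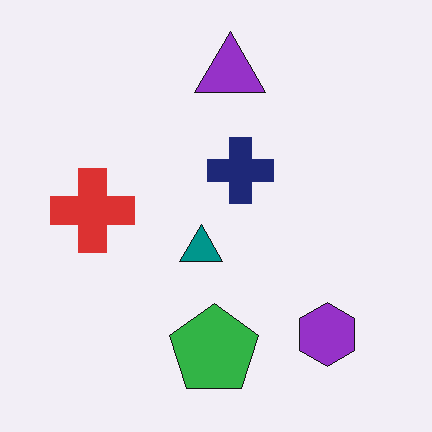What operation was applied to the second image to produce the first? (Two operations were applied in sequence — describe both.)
It was degraded with heavy additive noise, then cropped to a modestly smaller region and rescaled.

Random speckle covers the whole image, including the flat background. The visible shapes are larger and the field of view is narrower; shapes near the original edges may be partly or wholly outside the frame — a crop-and-rescale.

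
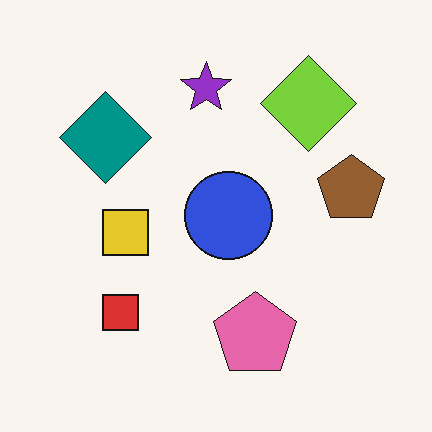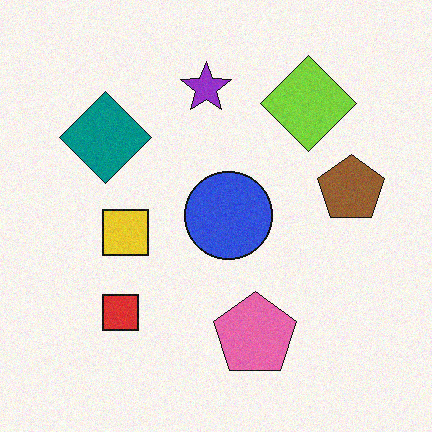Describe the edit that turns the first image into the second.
This is the original image degraded with a light layer of grain.

Random speckle covers the whole image, including the flat background.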